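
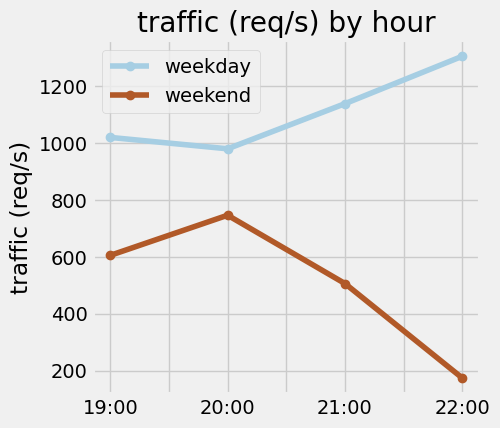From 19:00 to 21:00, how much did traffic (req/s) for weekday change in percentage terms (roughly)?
19:00 ≈ 1000, 21:00 ≈ 1100; (1100 − 1000) / 1000 ≈ +10%.

≈ +10%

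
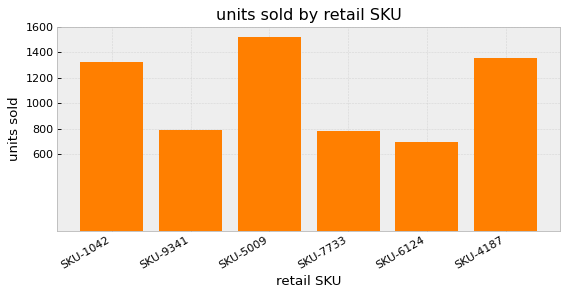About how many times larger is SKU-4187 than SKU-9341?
≈ 1.75×

SKU-4187 ≈ 1400, SKU-9341 ≈ 800; 1400/800 ≈ 1.75.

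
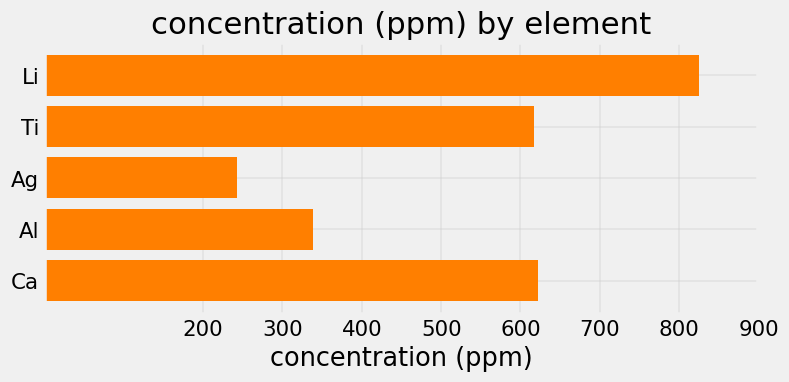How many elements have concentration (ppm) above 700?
Above 700: Li.

1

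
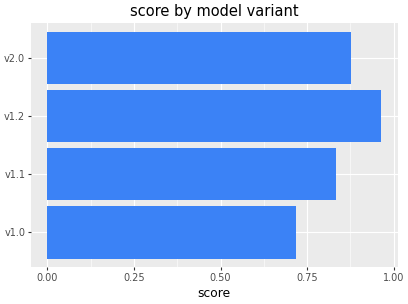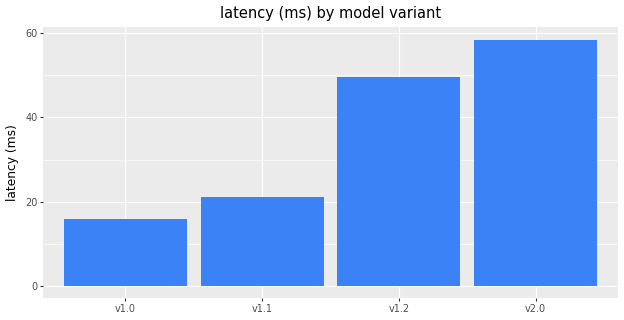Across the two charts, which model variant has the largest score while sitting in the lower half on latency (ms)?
Chart 2 median latency (ms) ≈ 40; below-median model variants: v1.0, v1.1. Among those, v1.1 has the highest score (≈ 0.8).

v1.1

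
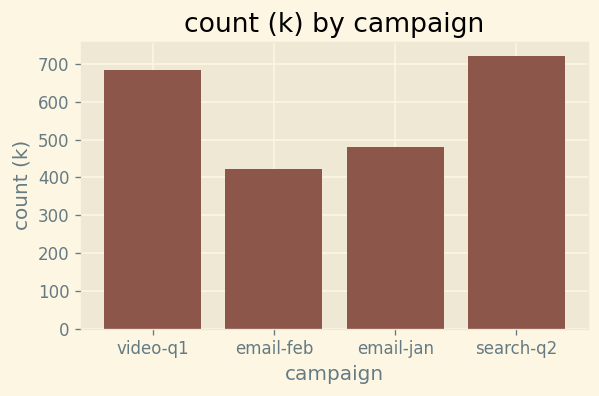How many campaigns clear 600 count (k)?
2

Above 600: video-q1, search-q2.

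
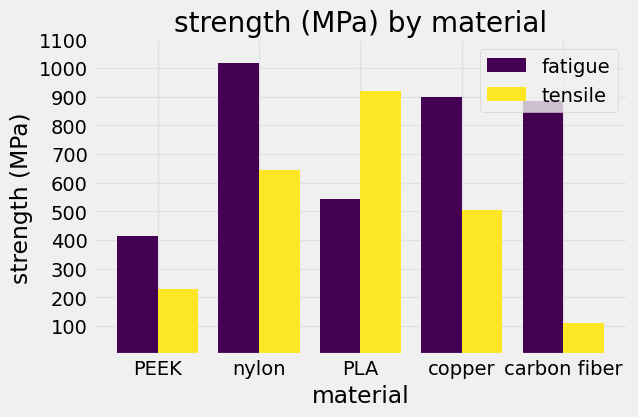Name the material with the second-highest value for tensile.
nylon

Top 3 for tensile: PLA ≈ 900, nylon ≈ 600, copper ≈ 500.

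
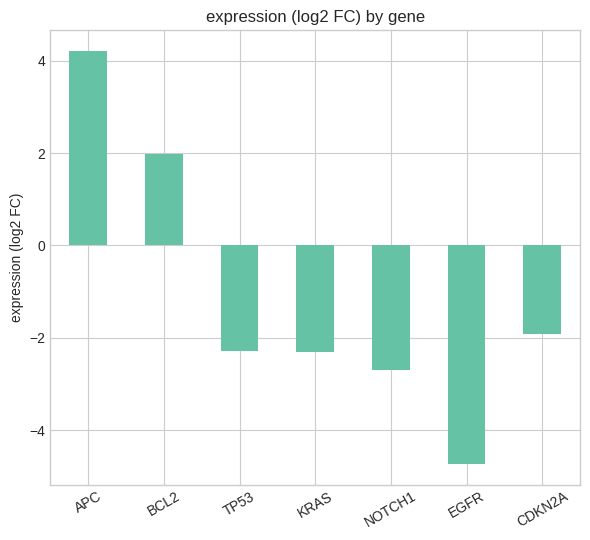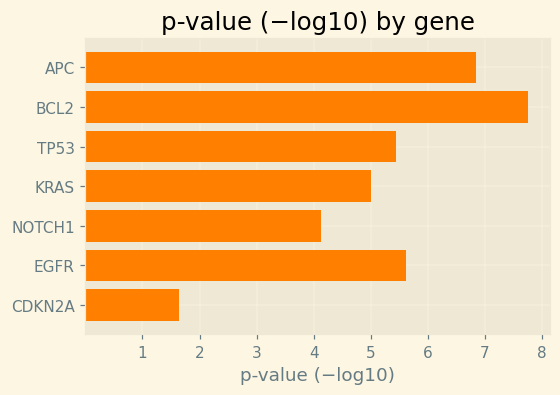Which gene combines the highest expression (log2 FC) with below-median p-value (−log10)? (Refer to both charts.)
Chart 2 median p-value (−log10) ≈ 5; below-median genes: KRAS, NOTCH1, CDKN2A. Among those, CDKN2A has the highest expression (log2 FC) (≈ -2).

CDKN2A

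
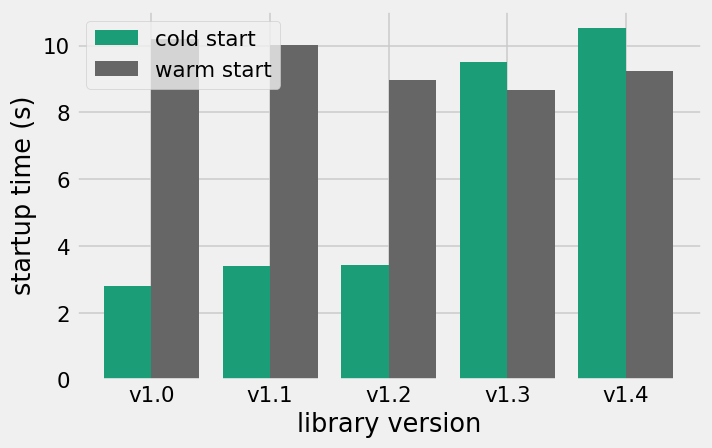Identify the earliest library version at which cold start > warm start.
v1.2: cold start ≈ 3 vs warm start ≈ 9 (not yet); v1.3: cold start ≈ 10 vs warm start ≈ 9 (first crossover).

v1.3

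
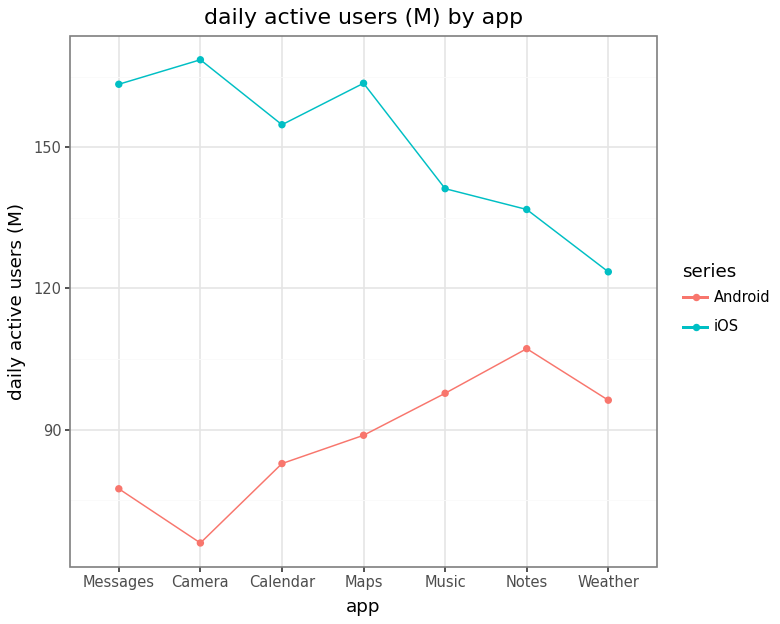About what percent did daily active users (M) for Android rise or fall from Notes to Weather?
≈ -9.1%

Notes ≈ 110, Weather ≈ 100; (100 − 110) / 110 ≈ -9.1%.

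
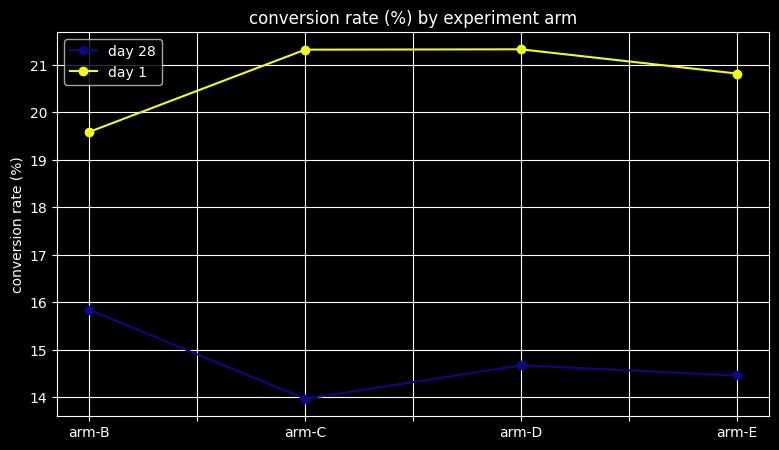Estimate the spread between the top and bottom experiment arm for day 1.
Max arm-D ≈ 21, min arm-B ≈ 20; range ≈ 1.

≈ 1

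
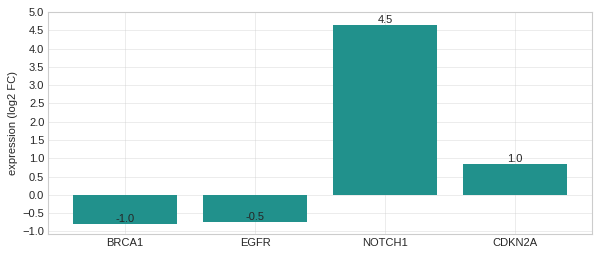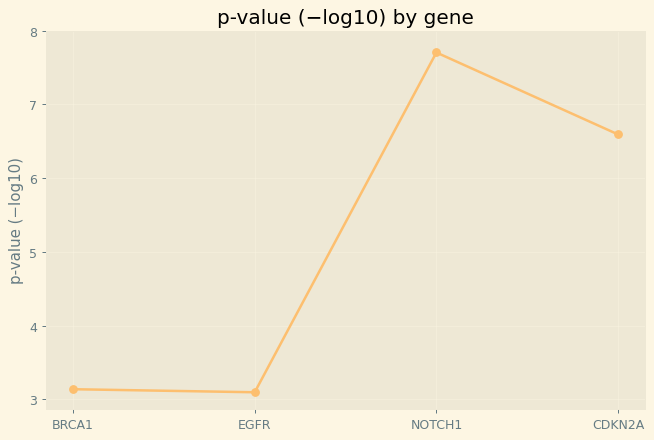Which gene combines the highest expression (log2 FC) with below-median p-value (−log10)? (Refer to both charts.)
Chart 2 median p-value (−log10) ≈ 5; below-median genes: BRCA1, EGFR. Among those, EGFR has the highest expression (log2 FC) (≈ -0.5).

EGFR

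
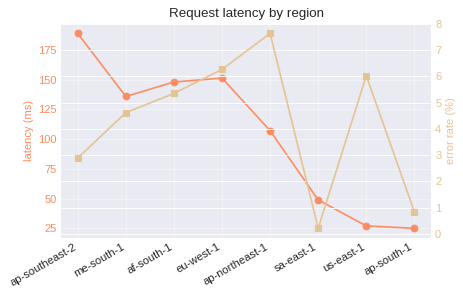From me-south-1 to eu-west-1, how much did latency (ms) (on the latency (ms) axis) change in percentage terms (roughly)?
≈ +14.3%

me-south-1 ≈ 140, eu-west-1 ≈ 160; (160 − 140) / 140 ≈ +14.3%.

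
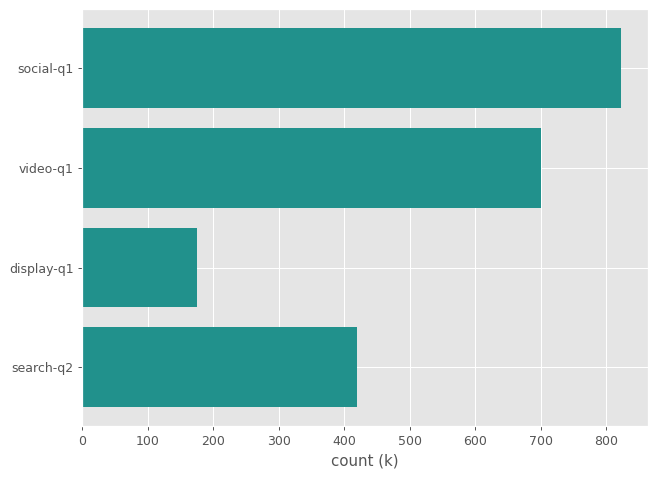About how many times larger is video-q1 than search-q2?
video-q1 ≈ 700, search-q2 ≈ 400; 700/400 ≈ 1.75.

≈ 1.75×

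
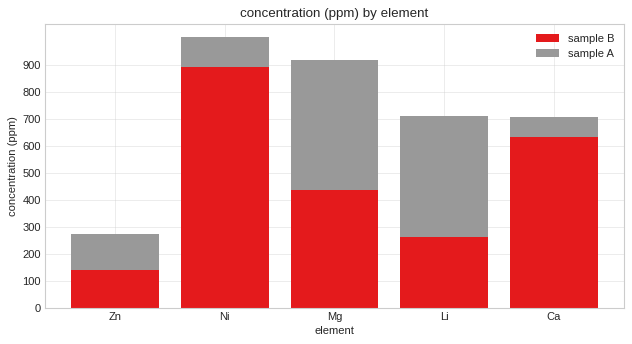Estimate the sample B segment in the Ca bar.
sample B top ≈ 600, bottom ≈ 0; segment ≈ 600.

≈ 600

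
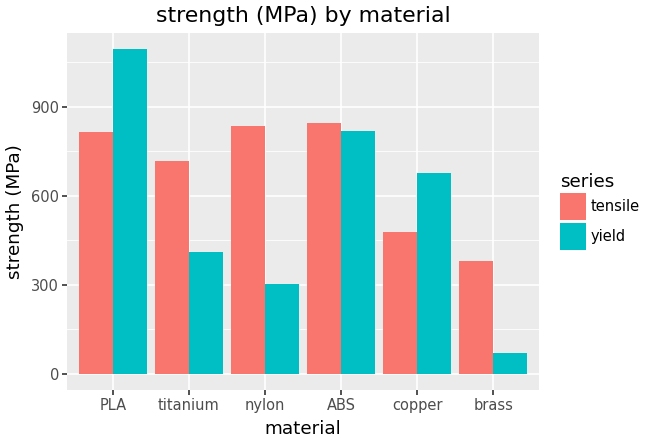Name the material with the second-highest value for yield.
Top 3 for yield: PLA ≈ 1100, ABS ≈ 800, copper ≈ 700.

ABS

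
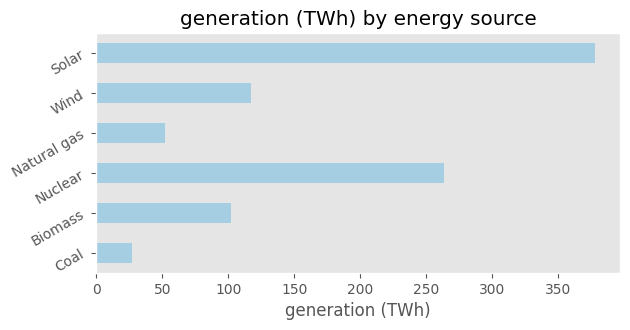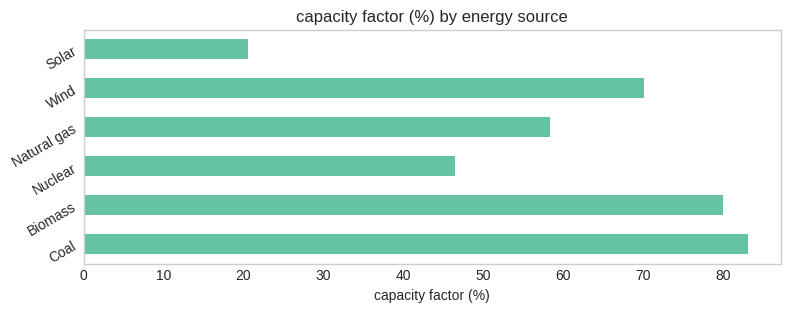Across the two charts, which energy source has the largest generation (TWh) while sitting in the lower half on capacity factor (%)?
Chart 2 median capacity factor (%) ≈ 60; below-median energy sources: Nuclear, Natural gas, Solar. Among those, Solar has the highest generation (TWh) (≈ 400).

Solar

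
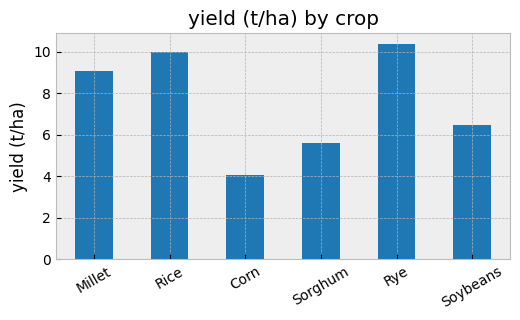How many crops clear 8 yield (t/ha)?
3

Above 8: Millet, Rice, Rye.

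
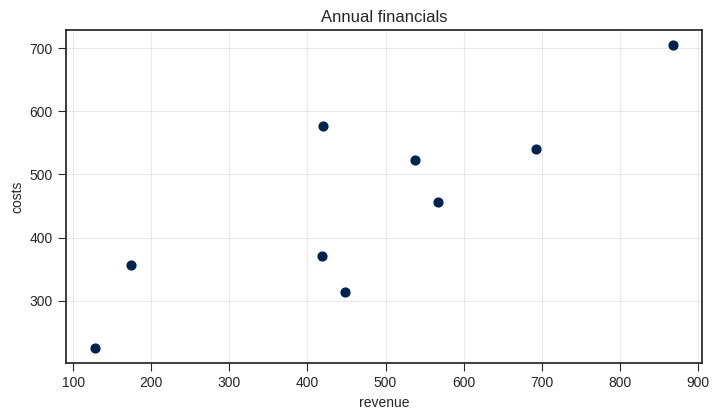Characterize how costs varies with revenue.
positive, strong

Points are positively correlated; strong (|r| ≈ 0.8).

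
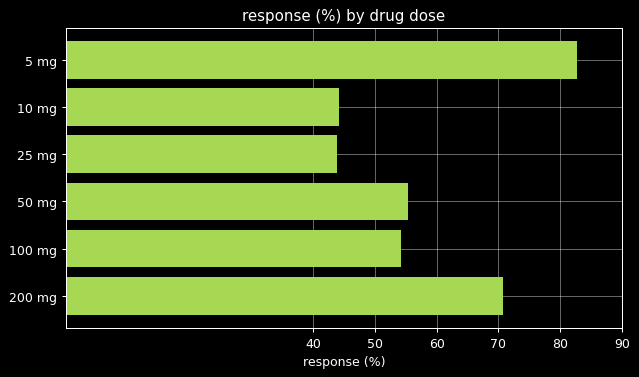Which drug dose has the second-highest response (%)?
200 mg

Top 3: 5 mg ≈ 80, 200 mg ≈ 70, 50 mg ≈ 60.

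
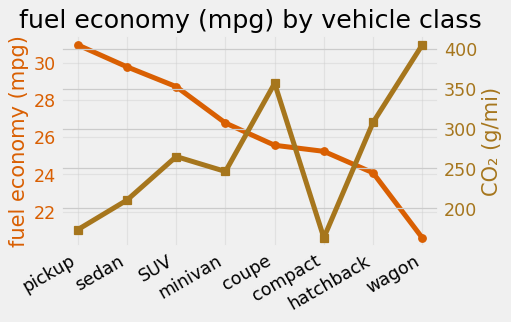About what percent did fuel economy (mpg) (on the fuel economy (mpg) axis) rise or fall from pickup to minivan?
≈ -12.9%

pickup ≈ 31, minivan ≈ 27; (27 − 31) / 31 ≈ -12.9%.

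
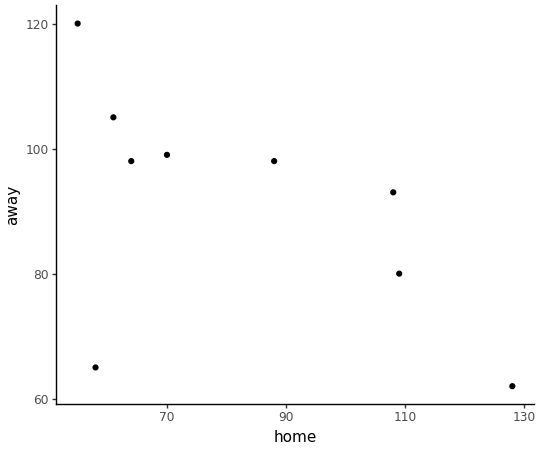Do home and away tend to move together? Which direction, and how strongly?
negative, moderate

Points are negatively correlated; moderate (|r| ≈ 0.5).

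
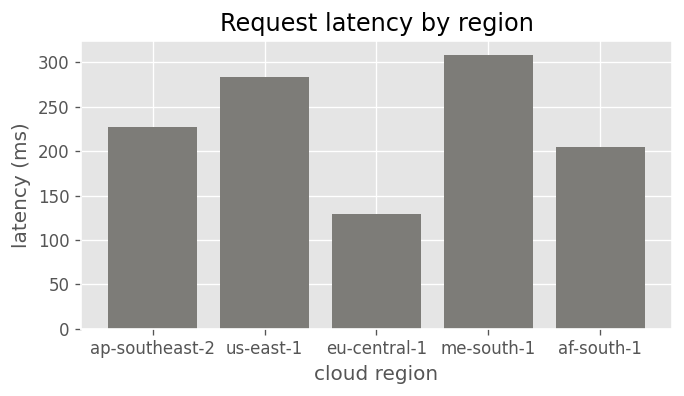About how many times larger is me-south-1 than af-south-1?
≈ 1.5×

me-south-1 ≈ 300, af-south-1 ≈ 200; 300/200 ≈ 1.5.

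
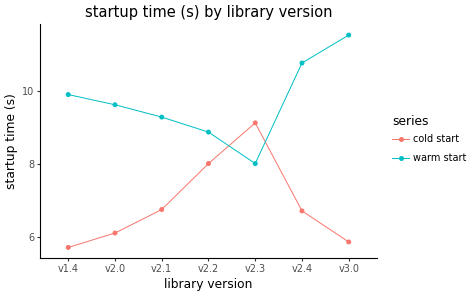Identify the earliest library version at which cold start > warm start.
v2.2: cold start ≈ 8.0 vs warm start ≈ 9.0 (not yet); v2.3: cold start ≈ 9.0 vs warm start ≈ 8.0 (first crossover).

v2.3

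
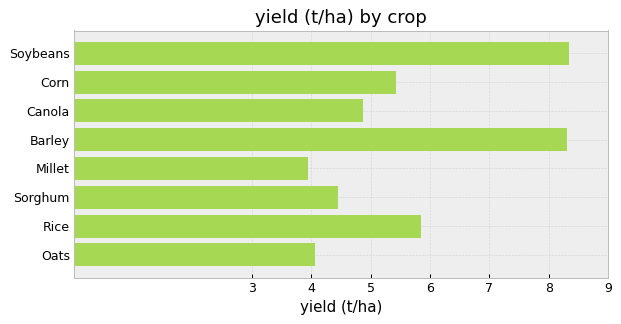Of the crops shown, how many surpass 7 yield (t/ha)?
Above 7: Soybeans, Barley.

2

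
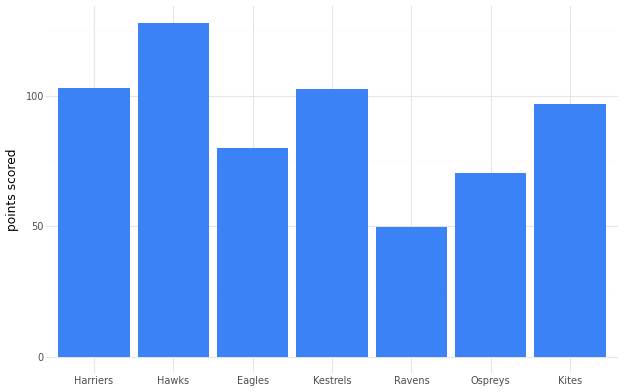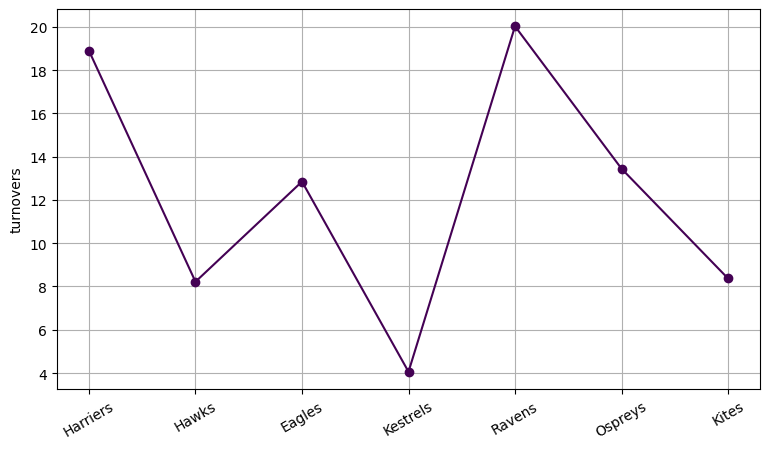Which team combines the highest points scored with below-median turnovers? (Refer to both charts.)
Hawks

Chart 2 median turnovers ≈ 12; below-median teams: Hawks, Kestrels, Kites. Among those, Hawks has the highest points scored (≈ 120).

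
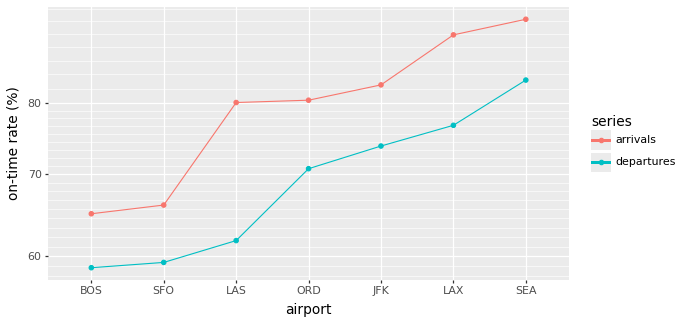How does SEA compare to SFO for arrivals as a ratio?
≈ 1.46×

SEA ≈ 95, SFO ≈ 65; 95/65 ≈ 1.46.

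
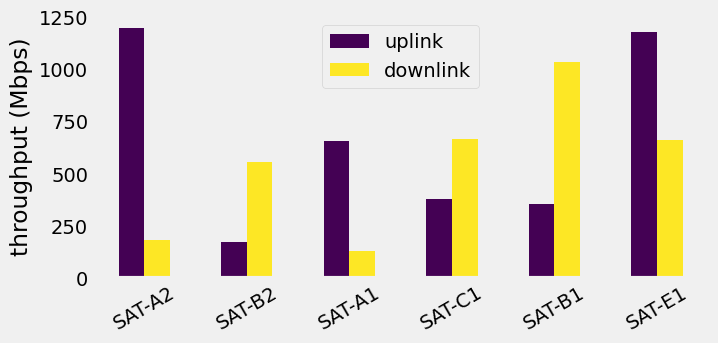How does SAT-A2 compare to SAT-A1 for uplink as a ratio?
≈ 1.71×

SAT-A2 ≈ 1200, SAT-A1 ≈ 700; 1200/700 ≈ 1.71.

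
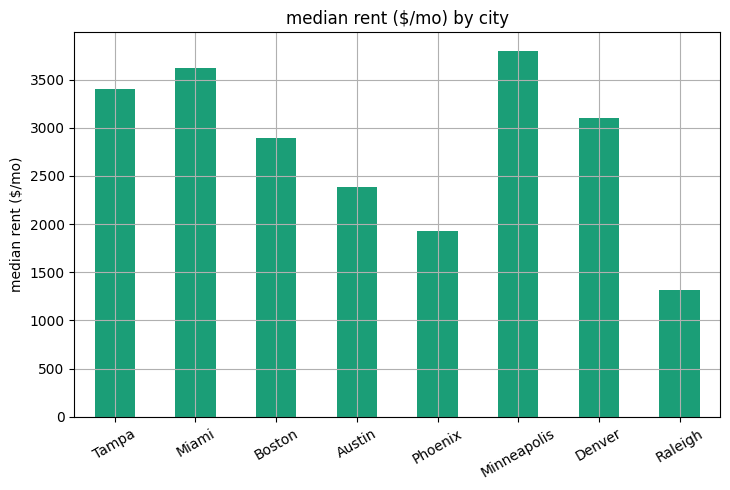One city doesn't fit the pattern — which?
Raleigh

Raleigh ≈ 1500; the rest sit between ≈ 2000 and ≈ 4000.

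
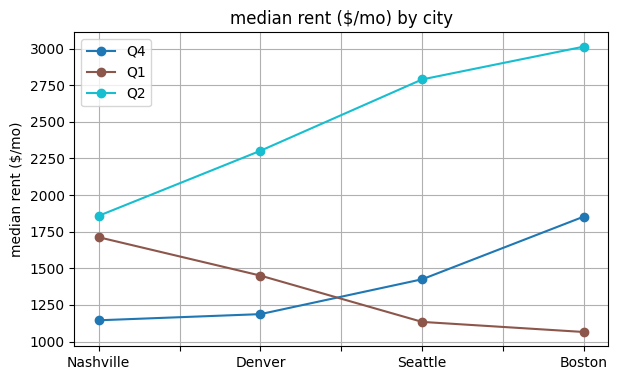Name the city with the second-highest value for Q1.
Top 3 for Q1: Nashville ≈ 1800, Denver ≈ 1400, Seattle ≈ 1200.

Denver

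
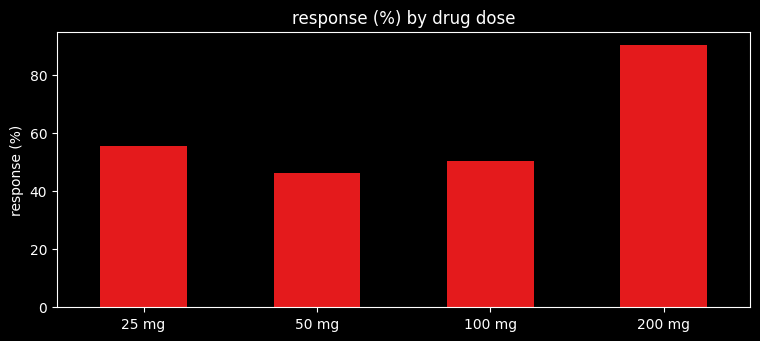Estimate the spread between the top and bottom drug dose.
Max 200 mg ≈ 90, min 50 mg ≈ 50; range ≈ 40.

≈ 40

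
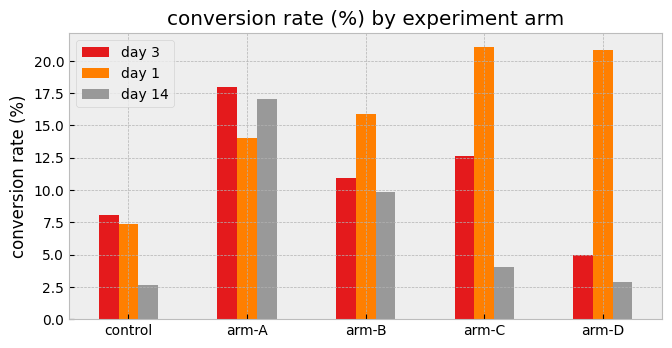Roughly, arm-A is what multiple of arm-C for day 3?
≈ 1.5×

arm-A ≈ 18, arm-C ≈ 12; 18/12 ≈ 1.5.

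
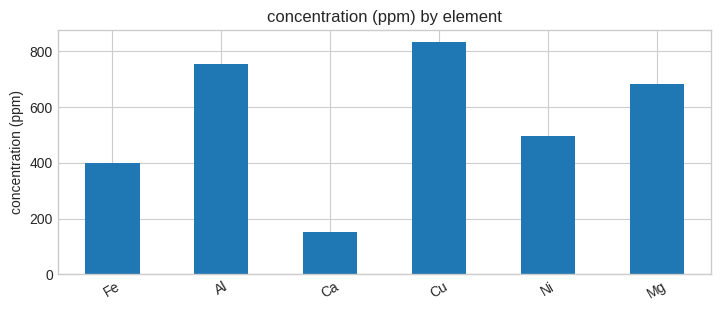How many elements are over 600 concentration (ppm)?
3

Above 600: Al, Cu, Mg.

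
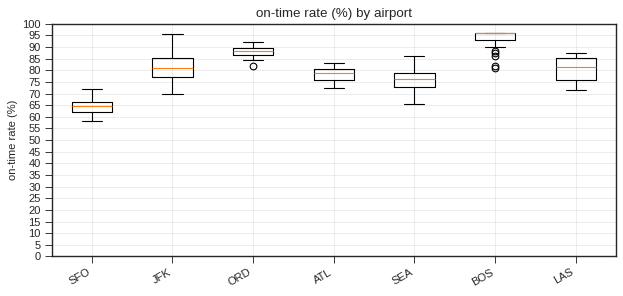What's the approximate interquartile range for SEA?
≈ 5

Q3 ≈ 80, Q1 ≈ 75; IQR ≈ 5.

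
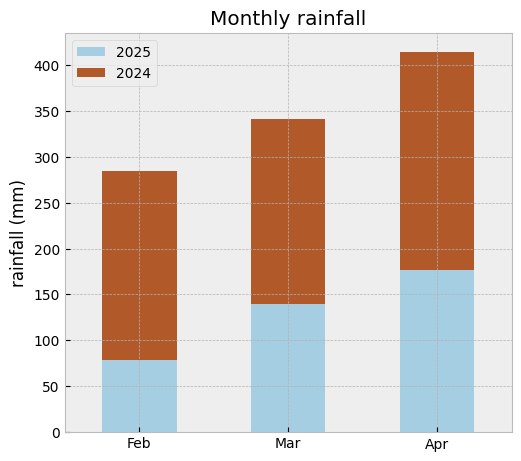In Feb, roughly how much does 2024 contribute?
2024 top ≈ 300, bottom ≈ 100; segment ≈ 200.

≈ 200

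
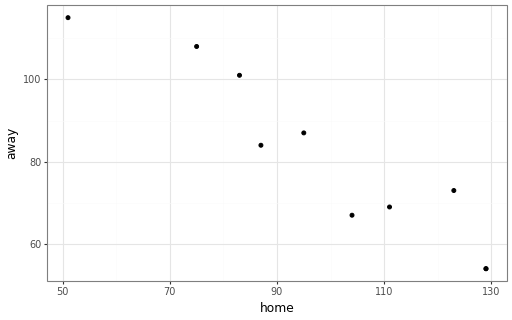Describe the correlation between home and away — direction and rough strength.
negative, strong

Points are negatively correlated; strong (|r| ≈ 0.9).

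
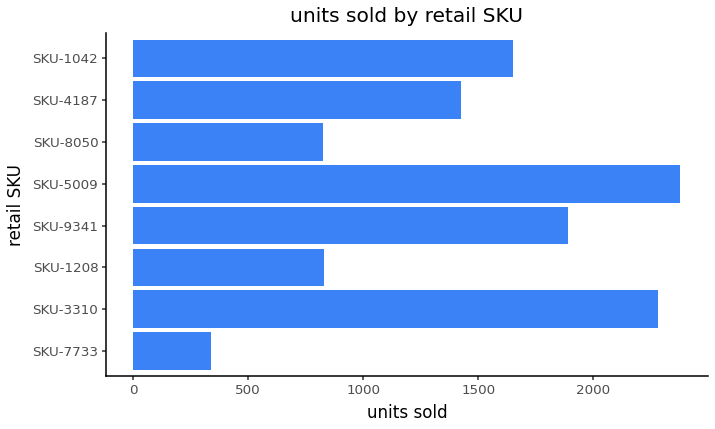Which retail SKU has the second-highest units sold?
Top 3: SKU-5009 ≈ 2400, SKU-3310 ≈ 2200, SKU-9341 ≈ 1800.

SKU-3310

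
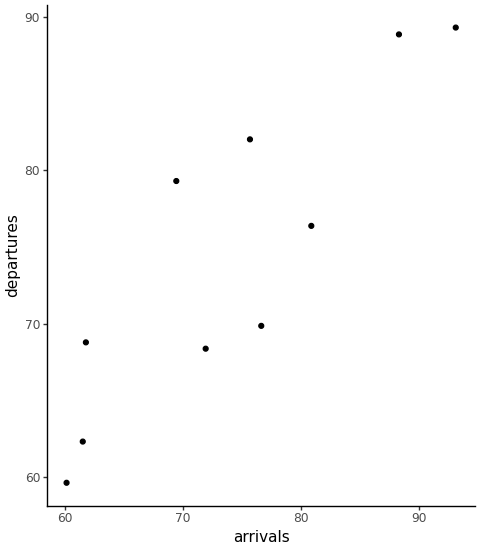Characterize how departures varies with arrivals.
positive, strong

Points are positively correlated; strong (|r| ≈ 0.9).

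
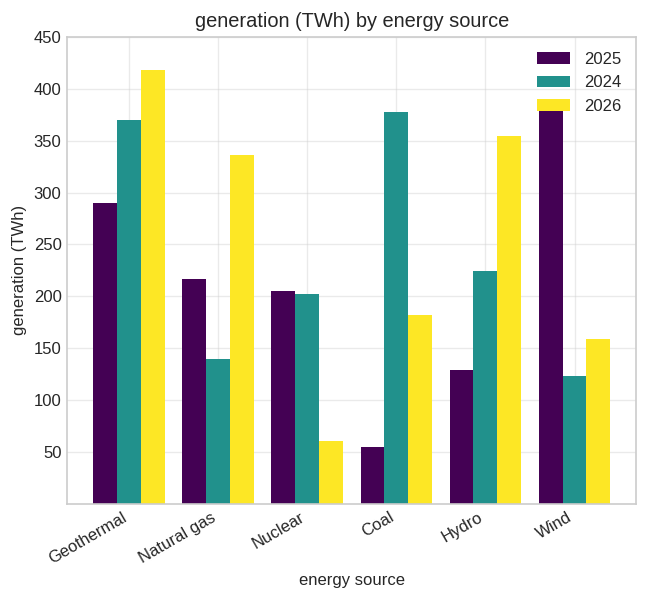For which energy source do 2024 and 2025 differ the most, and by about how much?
Coal: 2024 ≈ 400, 2025 ≈ 50 → gap ≈ 350. Next-largest (Wind) is only ≈ 300.

Coal, ≈ 350 TWh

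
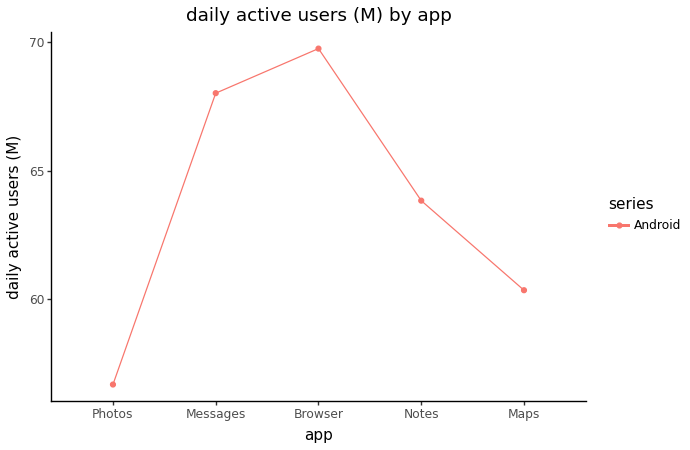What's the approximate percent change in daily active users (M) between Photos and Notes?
≈ +14.3%

Photos ≈ 56, Notes ≈ 64; (64 − 56) / 56 ≈ +14.3%.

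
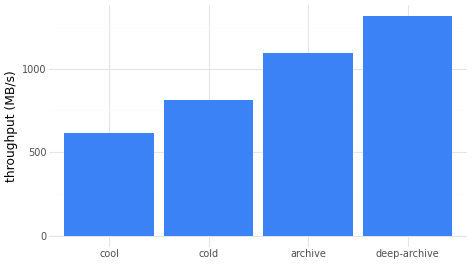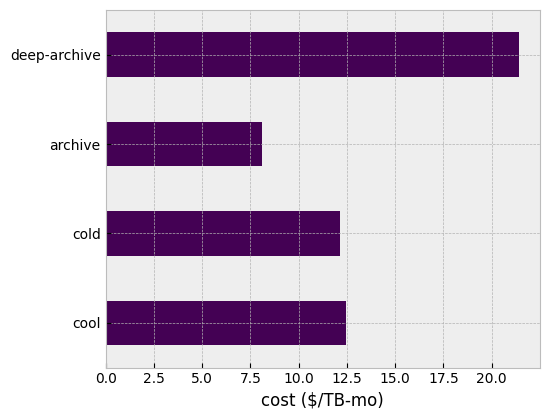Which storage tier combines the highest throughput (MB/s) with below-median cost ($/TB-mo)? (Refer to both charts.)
Chart 2 median cost ($/TB-mo) ≈ 12; below-median storage tiers: cold, archive. Among those, archive has the highest throughput (MB/s) (≈ 1000).

archive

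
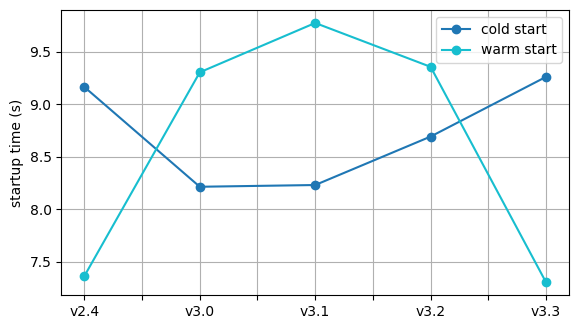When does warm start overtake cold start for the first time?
v3.0

v2.4: warm start ≈ 7.5 vs cold start ≈ 9.0 (not yet); v3.0: warm start ≈ 9.5 vs cold start ≈ 8.0 (first crossover).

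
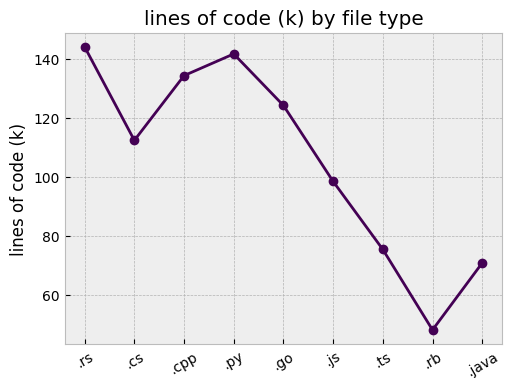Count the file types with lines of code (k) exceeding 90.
Above 90: .rs, .cs, .cpp, .py, .go, .js.

6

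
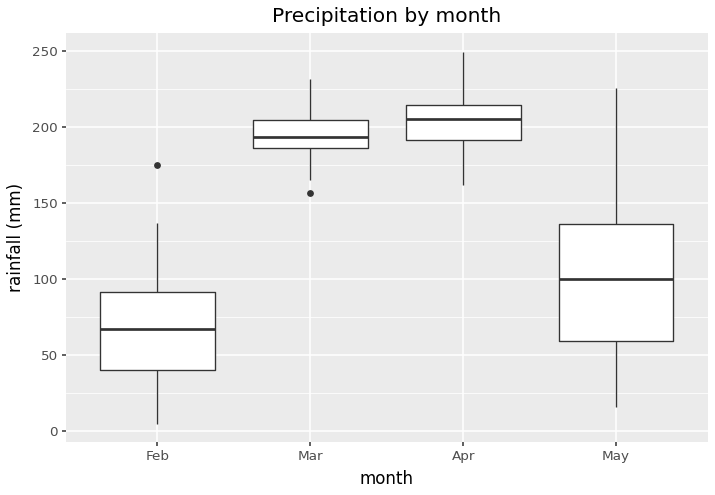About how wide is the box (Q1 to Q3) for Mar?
≈ 20

Q3 ≈ 200, Q1 ≈ 180; IQR ≈ 20.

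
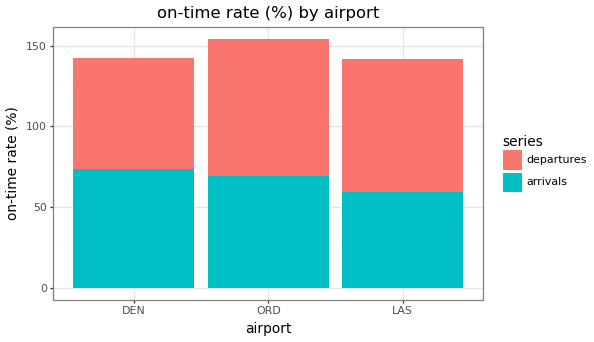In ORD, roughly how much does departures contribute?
≈ 100

departures top ≈ 160, bottom ≈ 60; segment ≈ 100.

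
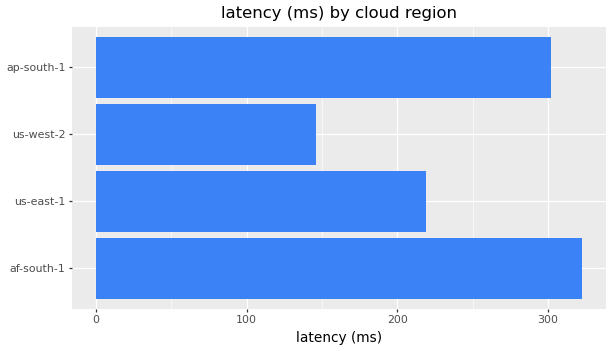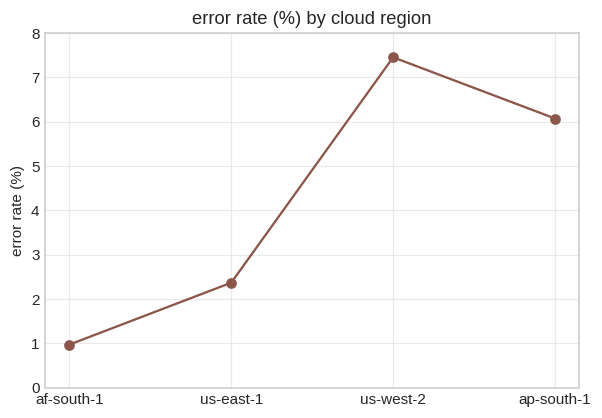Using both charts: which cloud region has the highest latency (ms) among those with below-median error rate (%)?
af-south-1

Chart 2 median error rate (%) ≈ 4; below-median cloud regions: af-south-1, us-east-1. Among those, af-south-1 has the highest latency (ms) (≈ 300).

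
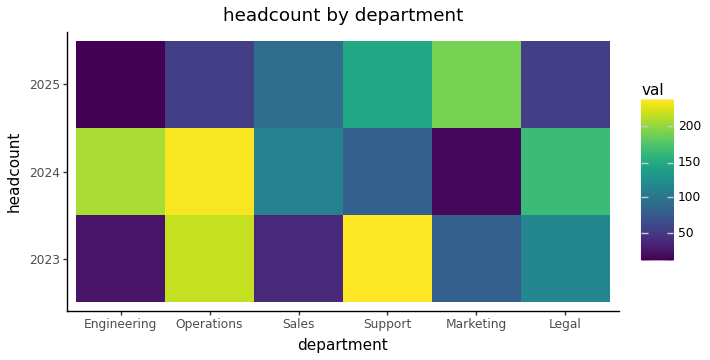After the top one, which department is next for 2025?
Top 3 for 2025: Marketing ≈ 200, Support ≈ 140, Sales ≈ 100.

Support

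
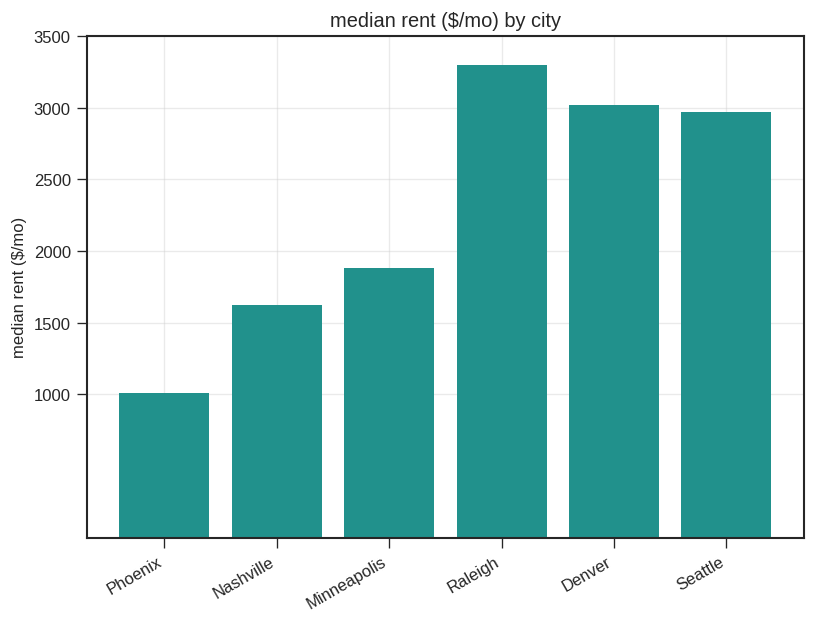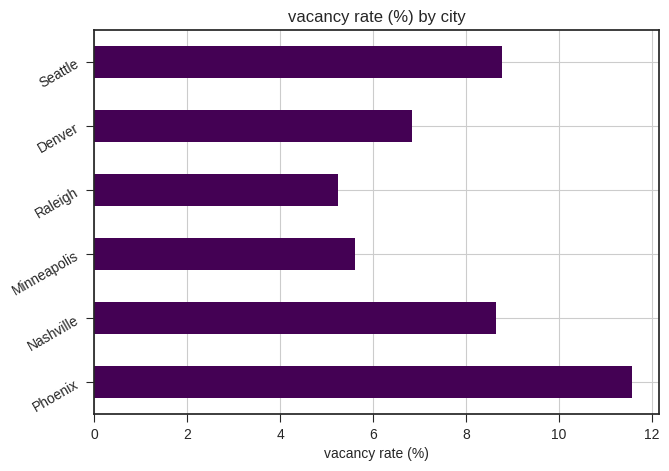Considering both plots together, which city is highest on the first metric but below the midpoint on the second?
Raleigh

Chart 2 median vacancy rate (%) ≈ 8; below-median cities: Minneapolis, Raleigh, Denver. Among those, Raleigh has the highest median rent ($/mo) (≈ 3500).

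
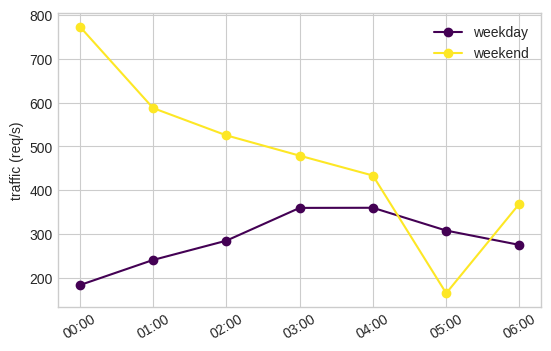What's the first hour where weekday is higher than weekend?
05:00

04:00: weekday ≈ 400 vs weekend ≈ 400 (not yet); 05:00: weekday ≈ 300 vs weekend ≈ 200 (first crossover).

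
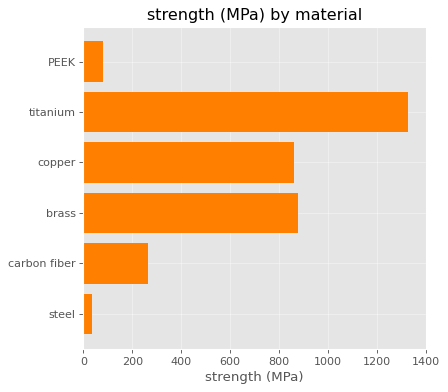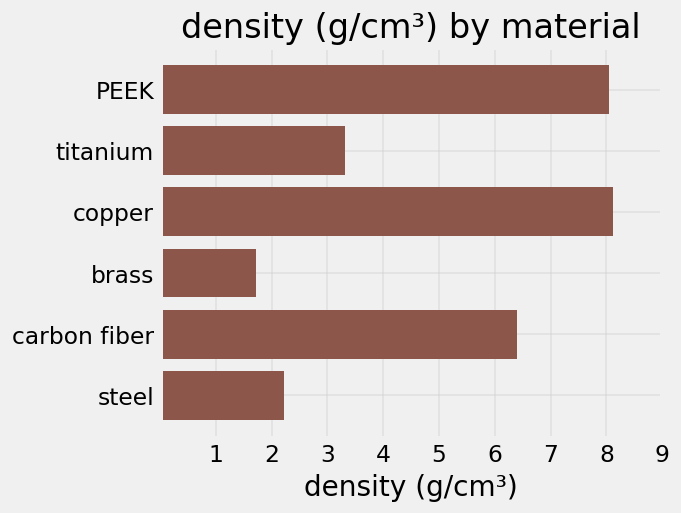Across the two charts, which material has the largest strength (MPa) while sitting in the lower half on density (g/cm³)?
titanium

Chart 2 median density (g/cm³) ≈ 5; below-median materials: titanium, brass, steel. Among those, titanium has the highest strength (MPa) (≈ 1400).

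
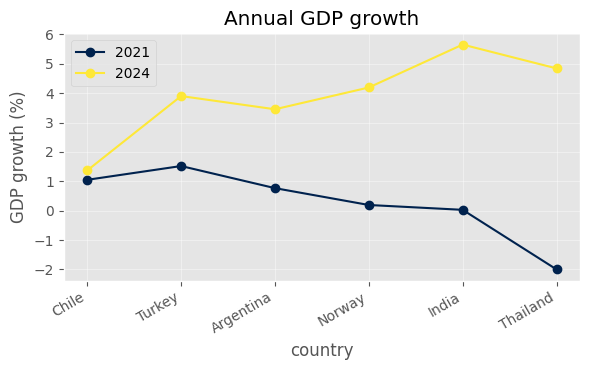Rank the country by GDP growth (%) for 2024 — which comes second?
Top 3 for 2024: India ≈ 6, Thailand ≈ 5, Norway ≈ 4.

Thailand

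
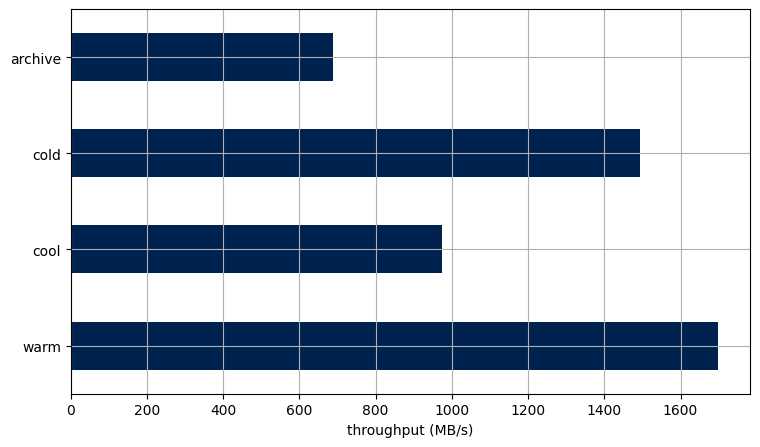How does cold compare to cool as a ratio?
cold ≈ 1400, cool ≈ 1000; 1400/1000 ≈ 1.4.

≈ 1.4×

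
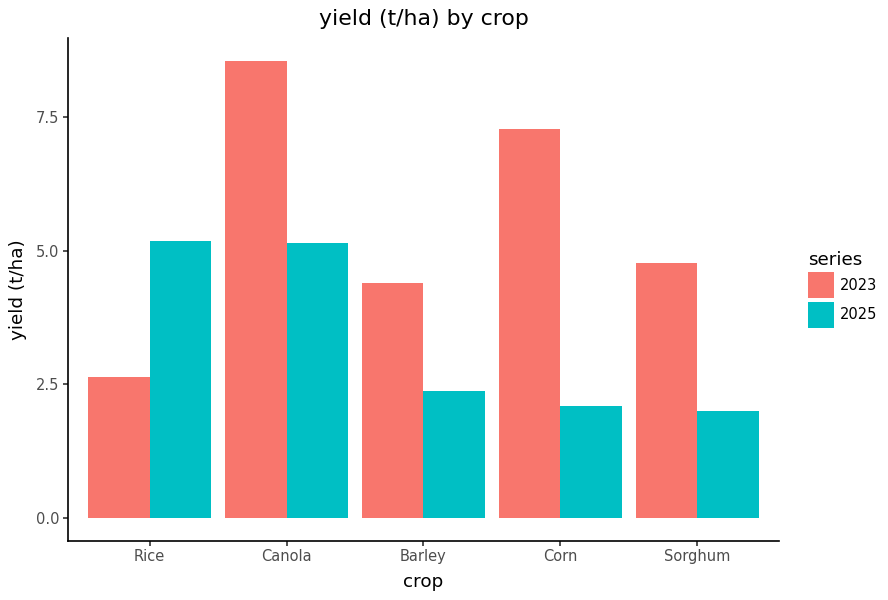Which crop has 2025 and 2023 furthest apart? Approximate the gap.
Corn, ≈ 5 t/ha

Corn: 2025 ≈ 2, 2023 ≈ 7 → gap ≈ 5. Next-largest (Canola) is only ≈ 4.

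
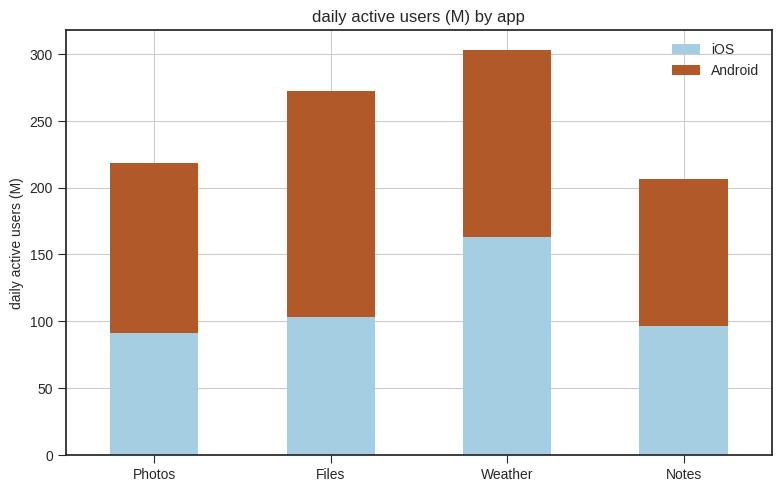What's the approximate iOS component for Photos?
iOS top ≈ 100, bottom ≈ 0; segment ≈ 100.

≈ 100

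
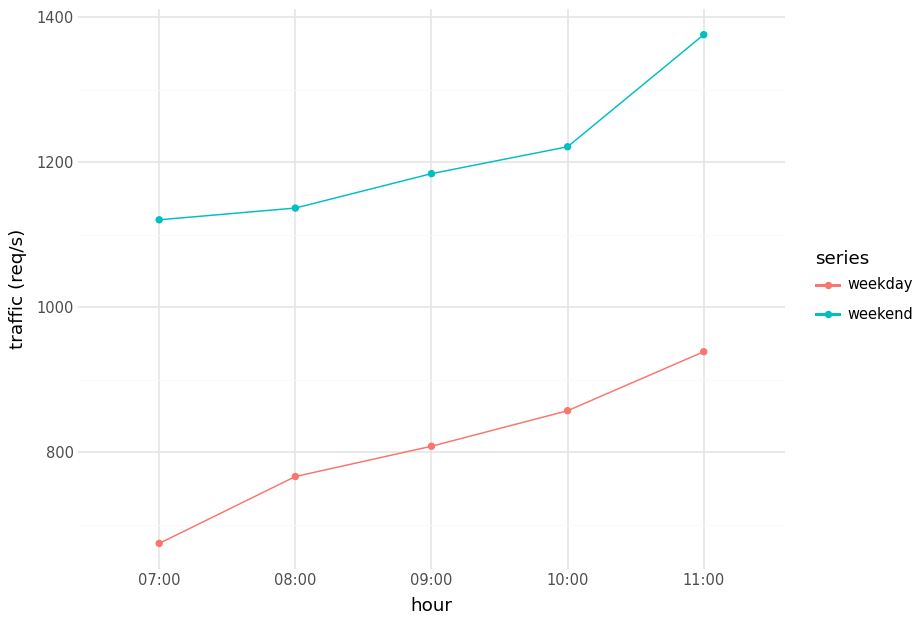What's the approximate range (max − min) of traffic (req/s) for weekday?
≈ 200

Max 11:00 ≈ 900, min 07:00 ≈ 700; range ≈ 200.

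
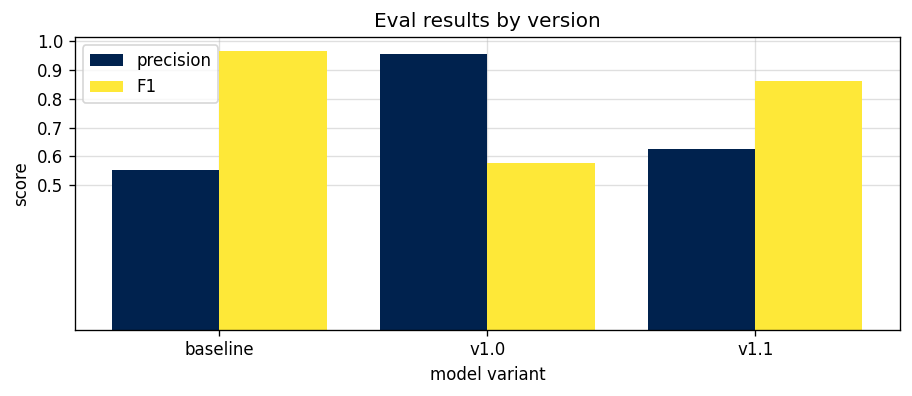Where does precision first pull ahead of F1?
baseline: precision ≈ 0.6 vs F1 ≈ 1.0 (not yet); v1.0: precision ≈ 1.0 vs F1 ≈ 0.6 (first crossover).

v1.0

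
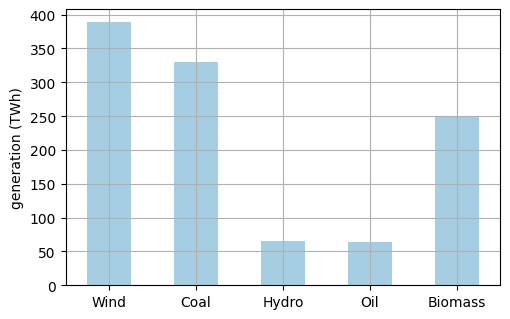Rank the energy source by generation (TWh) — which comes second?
Coal

Top 3: Wind ≈ 400, Coal ≈ 350, Biomass ≈ 250.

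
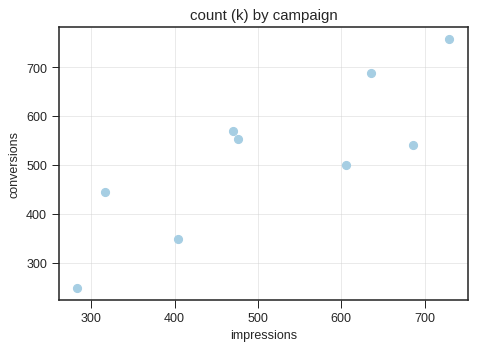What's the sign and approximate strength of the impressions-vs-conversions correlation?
Points are positively correlated; strong (|r| ≈ 0.8).

positive, strong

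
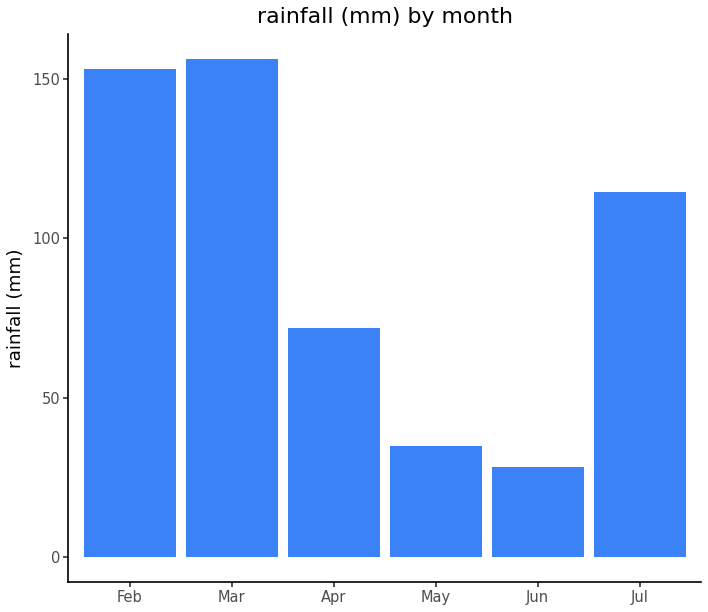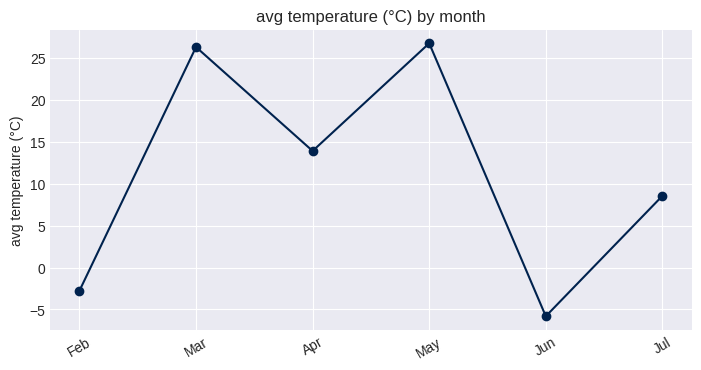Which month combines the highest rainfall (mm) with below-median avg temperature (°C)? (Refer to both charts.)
Chart 2 median avg temperature (°C) ≈ 10; below-median months: Feb, Jun, Jul. Among those, Feb has the highest rainfall (mm) (≈ 160).

Feb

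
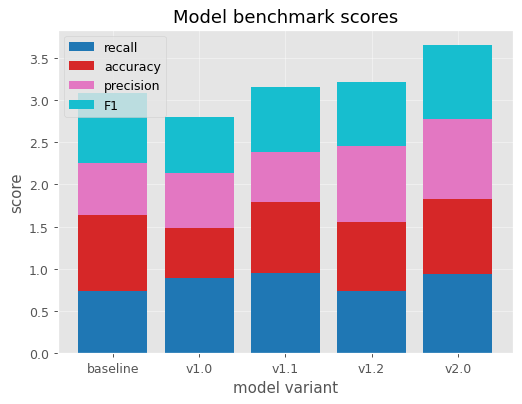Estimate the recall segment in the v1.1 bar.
≈ 1.0

recall top ≈ 1.0, bottom ≈ 0.0; segment ≈ 1.0.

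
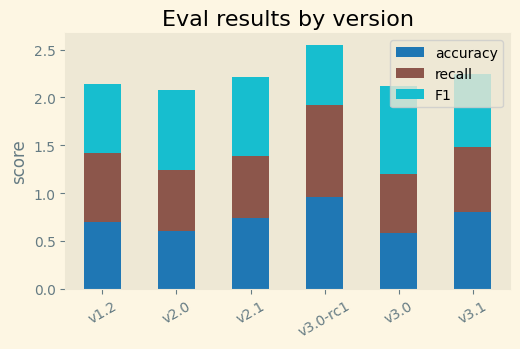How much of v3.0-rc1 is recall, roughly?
recall top ≈ 2.0, bottom ≈ 1.0; segment ≈ 1.0.

≈ 1.0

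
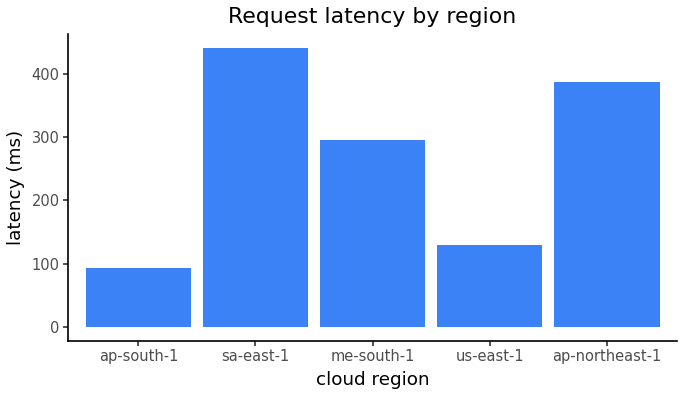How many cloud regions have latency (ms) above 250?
3

Above 250: sa-east-1, me-south-1, ap-northeast-1.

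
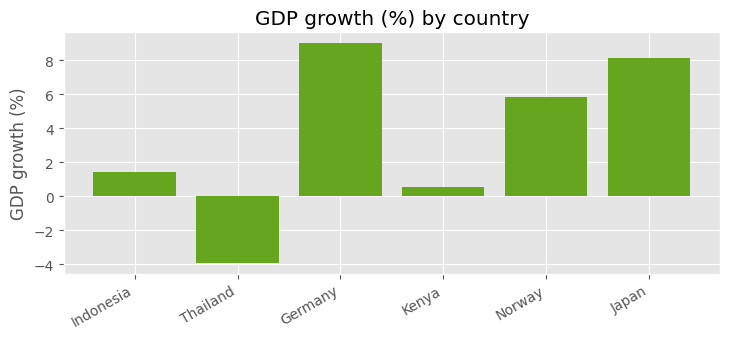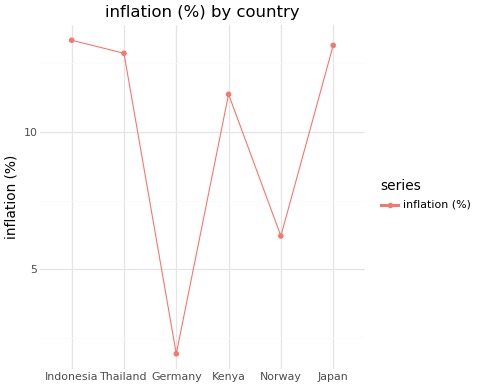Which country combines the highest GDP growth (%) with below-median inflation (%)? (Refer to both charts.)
Germany

Chart 2 median inflation (%) ≈ 12; below-median countries: Germany, Kenya, Norway. Among those, Germany has the highest GDP growth (%) (≈ 9).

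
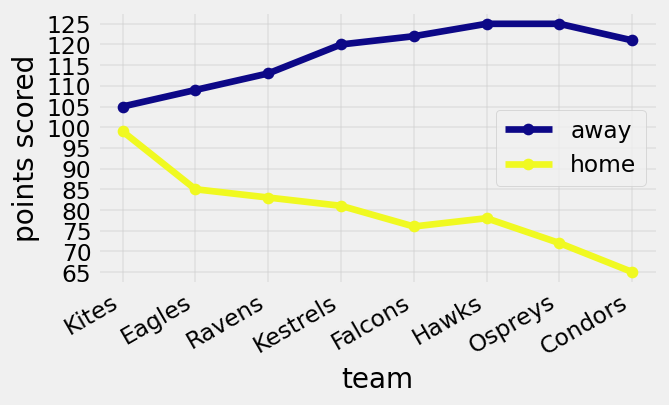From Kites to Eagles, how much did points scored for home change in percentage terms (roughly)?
≈ -15%

Kites ≈ 100, Eagles ≈ 85; (85 − 100) / 100 ≈ -15%.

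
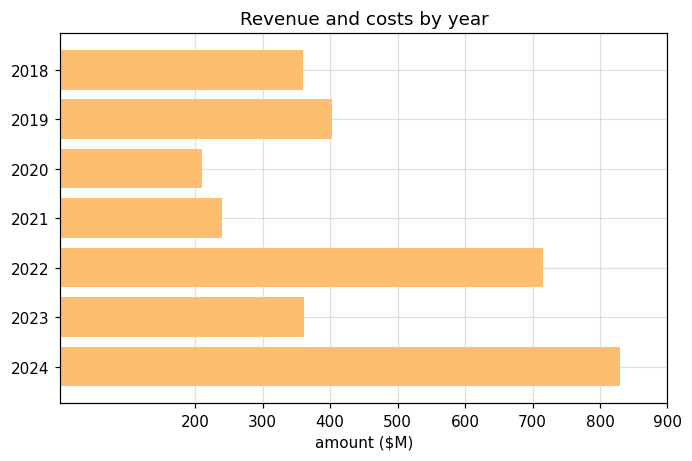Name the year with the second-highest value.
2022

Top 3: 2024 ≈ 800, 2022 ≈ 700, 2019 ≈ 400.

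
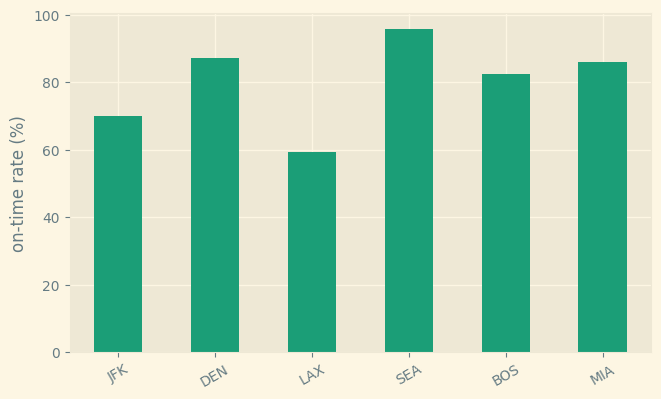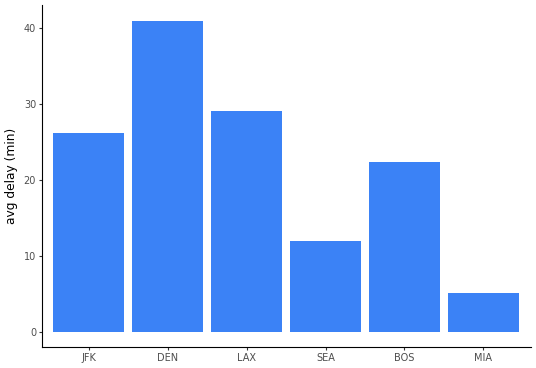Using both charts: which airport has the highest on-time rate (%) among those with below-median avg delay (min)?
SEA

Chart 2 median avg delay (min) ≈ 25; below-median airports: SEA, BOS, MIA. Among those, SEA has the highest on-time rate (%) (≈ 100).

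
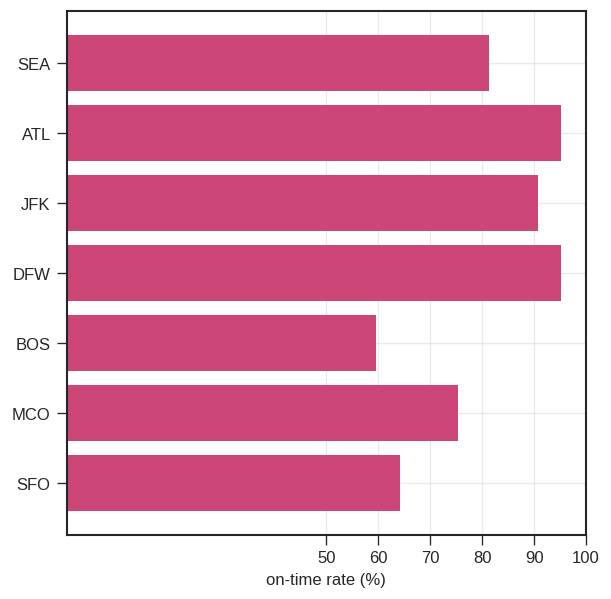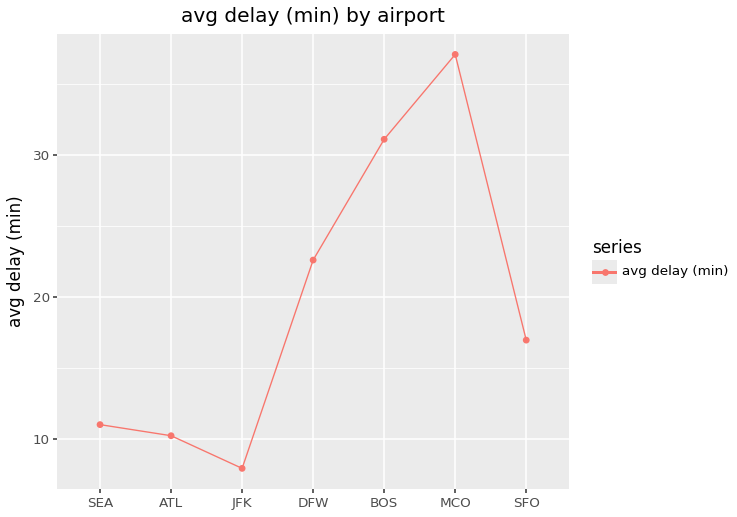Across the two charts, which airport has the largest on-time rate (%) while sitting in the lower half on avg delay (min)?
Chart 2 median avg delay (min) ≈ 15; below-median airports: SEA, ATL, JFK. Among those, ATL has the highest on-time rate (%) (≈ 100).

ATL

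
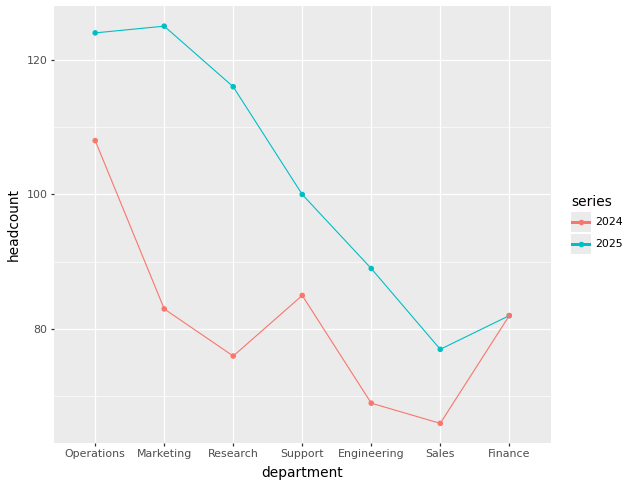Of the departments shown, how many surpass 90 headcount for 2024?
Above 90: Operations.

1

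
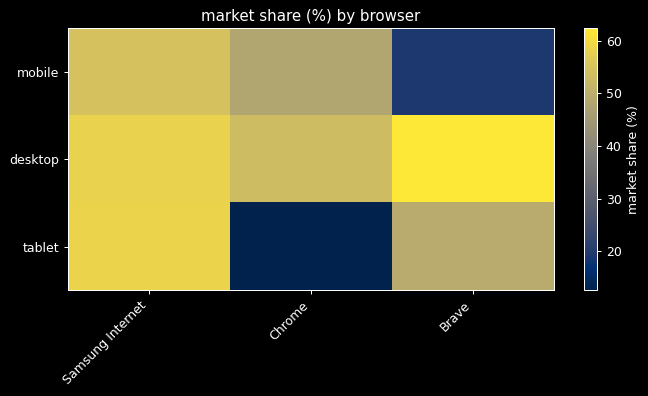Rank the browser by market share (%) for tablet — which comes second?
Top 3 for tablet: Samsung Internet ≈ 60, Brave ≈ 50, Chrome ≈ 15.

Brave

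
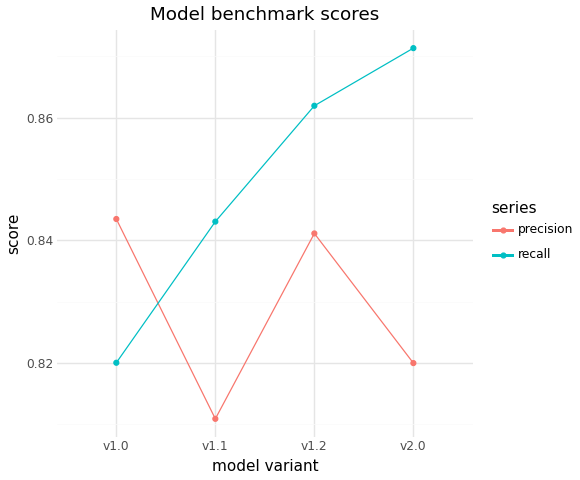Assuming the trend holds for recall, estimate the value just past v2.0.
Last three: 0.84, 0.86, 0.87 → slope ≈ 0.015/step → next ≈ 0.885.

≈ 0.885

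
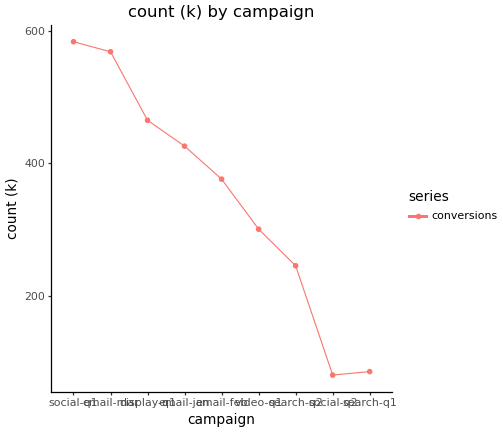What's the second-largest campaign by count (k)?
email-mar

Top 3: social-q1 ≈ 600, email-mar ≈ 550, display-q1 ≈ 450.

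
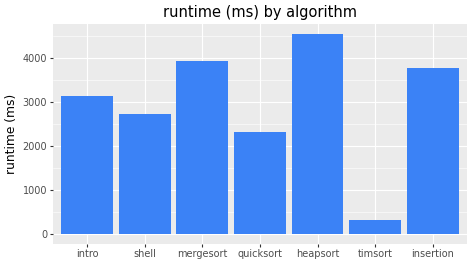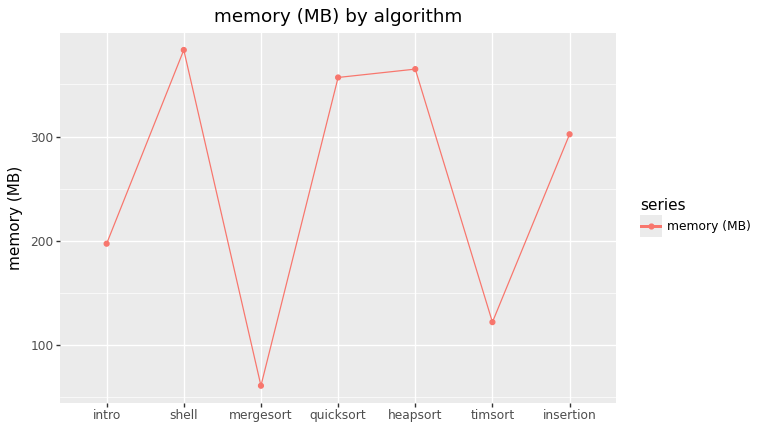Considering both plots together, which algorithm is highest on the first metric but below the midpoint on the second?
mergesort

Chart 2 median memory (MB) ≈ 300; below-median algorithms: intro, mergesort, timsort. Among those, mergesort has the highest runtime (ms) (≈ 4000).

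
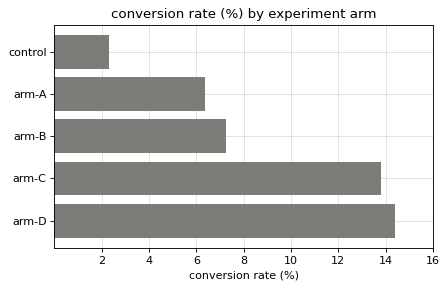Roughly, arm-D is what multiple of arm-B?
arm-D ≈ 14, arm-B ≈ 8; 14/8 ≈ 1.75.

≈ 1.75×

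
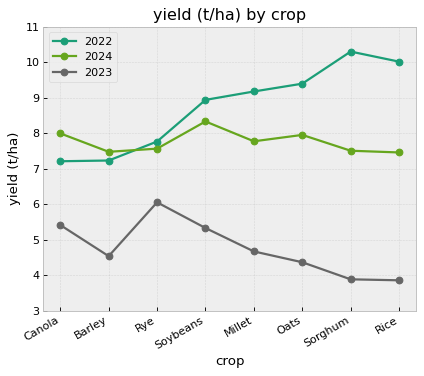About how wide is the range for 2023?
≈ 2

Max Rye ≈ 6, min Rice ≈ 4; range ≈ 2.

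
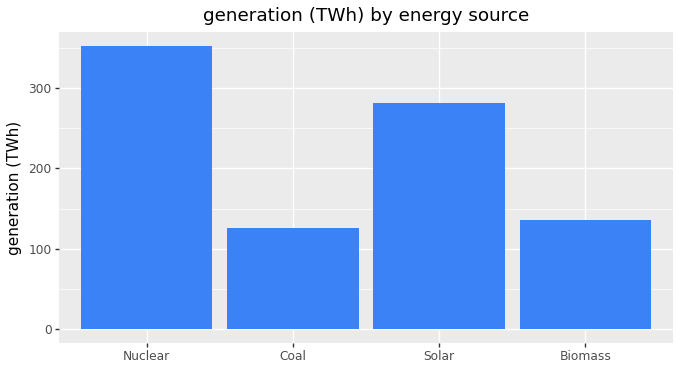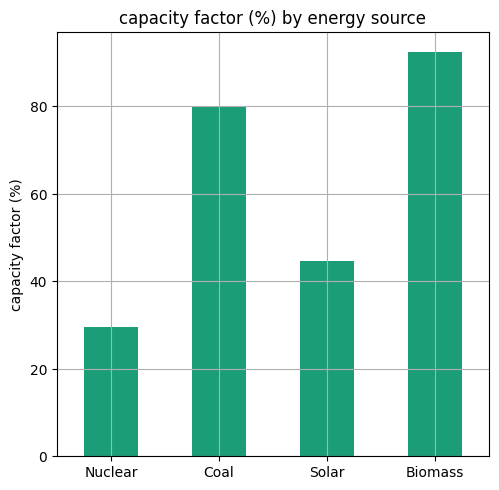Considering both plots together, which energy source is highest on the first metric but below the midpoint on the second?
Chart 2 median capacity factor (%) ≈ 60; below-median energy sources: Nuclear, Solar. Among those, Nuclear has the highest generation (TWh) (≈ 350).

Nuclear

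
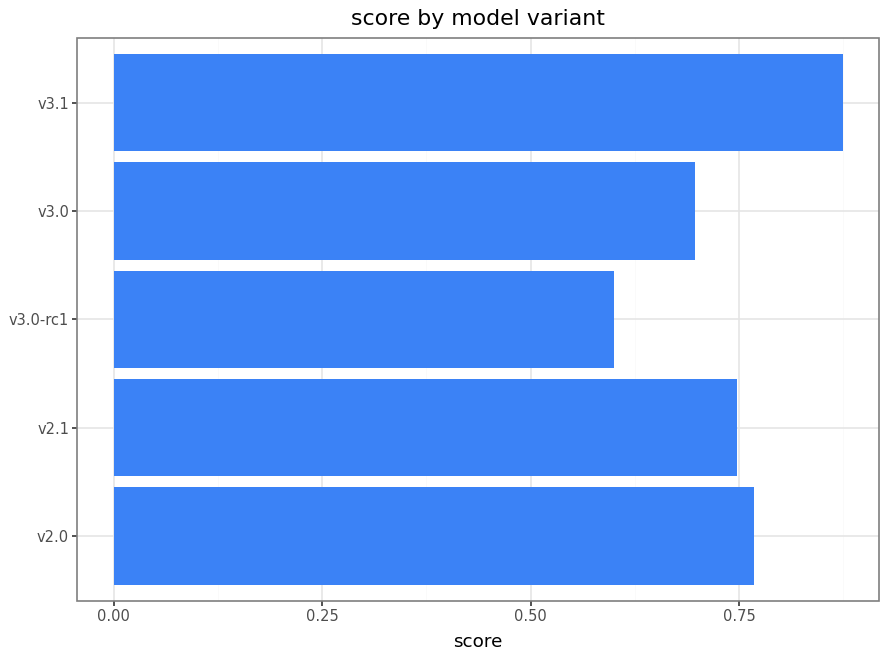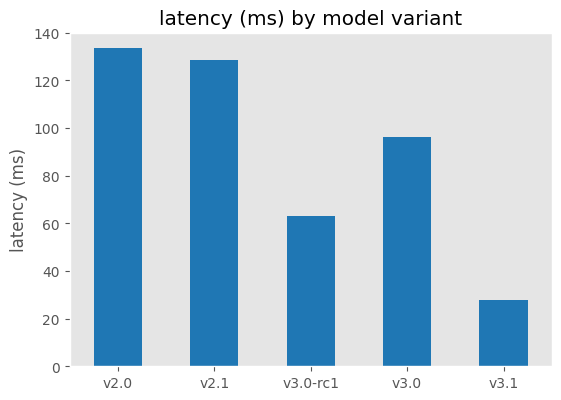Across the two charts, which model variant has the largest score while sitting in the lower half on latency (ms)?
Chart 2 median latency (ms) ≈ 100; below-median model variants: v3.0-rc1, v3.1. Among those, v3.1 has the highest score (≈ 0.9).

v3.1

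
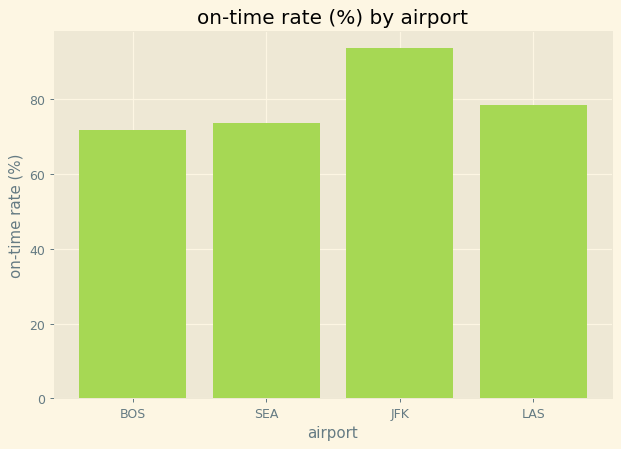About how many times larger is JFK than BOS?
JFK ≈ 90, BOS ≈ 70; 90/70 ≈ 1.29.

≈ 1.29×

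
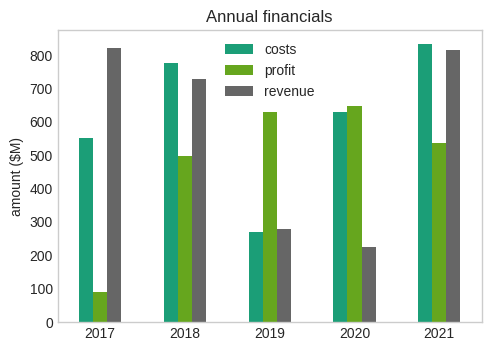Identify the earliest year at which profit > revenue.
2018: profit ≈ 500 vs revenue ≈ 700 (not yet); 2019: profit ≈ 600 vs revenue ≈ 300 (first crossover).

2019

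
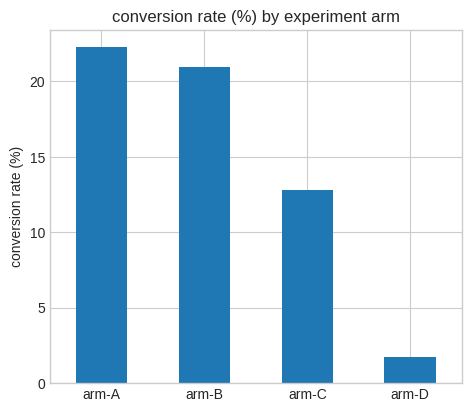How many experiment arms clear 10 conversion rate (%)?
3

Above 10: arm-A, arm-B, arm-C.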